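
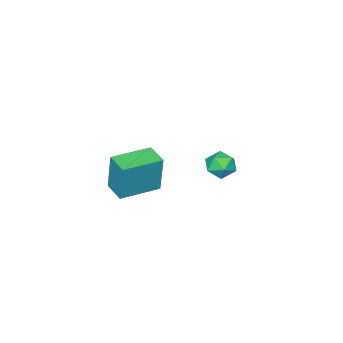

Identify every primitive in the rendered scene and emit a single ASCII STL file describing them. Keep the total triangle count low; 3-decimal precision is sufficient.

solid 
facet normal 0.295 0.892 -0.343
outer loop
vertex -3.448 1.469 -3.503
vertex -4.102 1.852 -3.07
vertex -3.327 1.744 -2.684
endloop
endfacet
facet normal 0.850 0.449 -0.276
outer loop
vertex -3.448 1.469 -3.503
vertex -3.327 1.744 -2.684
vertex -3.003 0.975 -2.938
endloop
endfacet
facet normal 0.723 -0.126 -0.679
outer loop
vertex -3.448 1.469 -3.503
vertex -3.003 0.975 -2.938
vertex -3.578 0.607 -3.482
endloop
endfacet
facet normal 0.090 -0.038 -0.995
outer loop
vertex -3.448 1.469 -3.503
vertex -3.578 0.607 -3.482
vertex -4.257 1.149 -3.564
endloop
endfacet
facet normal -0.175 0.592 -0.787
outer loop
vertex -3.448 1.469 -3.503
vertex -4.257 1.149 -3.564
vertex -4.102 1.852 -3.07
endloop
endfacet
facet normal 0.883 0.238 0.406
outer loop
vertex -3.003 0.975 -2.938
vertex -3.327 1.744 -2.684
vertex -3.383 1.051 -2.156
endloop
endfacet
facet normal -0.015 0.954 0.298
outer loop
vertex -3.327 1.744 -2.684
vertex -4.102 1.852 -3.07
vertex -4.062 1.593 -2.238
endloop
endfacet
facet normal -0.776 0.468 -0.423
outer loop
vertex -4.102 1.852 -3.07
vertex -4.257 1.149 -3.564
vertex -4.637 1.225 -2.782
endloop
endfacet
facet normal -0.348 -0.550 -0.759
outer loop
vertex -4.257 1.149 -3.564
vertex -3.578 0.607 -3.482
vertex -4.313 0.456 -3.036
endloop
endfacet
facet normal 0.678 -0.692 -0.248
outer loop
vertex -3.578 0.607 -3.482
vertex -3.003 0.975 -2.938
vertex -3.538 0.348 -2.65
endloop
endfacet
facet normal -0.090 0.038 0.995
outer loop
vertex -4.192 0.731 -2.217
vertex -3.383 1.051 -2.156
vertex -4.062 1.593 -2.238
endloop
endfacet
facet normal -0.723 0.126 0.679
outer loop
vertex -4.192 0.731 -2.217
vertex -4.062 1.593 -2.238
vertex -4.637 1.225 -2.782
endloop
endfacet
facet normal -0.850 -0.449 0.276
outer loop
vertex -4.192 0.731 -2.217
vertex -4.637 1.225 -2.782
vertex -4.313 0.456 -3.036
endloop
endfacet
facet normal -0.295 -0.892 0.343
outer loop
vertex -4.192 0.731 -2.217
vertex -4.313 0.456 -3.036
vertex -3.538 0.348 -2.65
endloop
endfacet
facet normal 0.175 -0.592 0.787
outer loop
vertex -4.192 0.731 -2.217
vertex -3.538 0.348 -2.65
vertex -3.383 1.051 -2.156
endloop
endfacet
facet normal 0.348 0.550 0.759
outer loop
vertex -4.062 1.593 -2.238
vertex -3.383 1.051 -2.156
vertex -3.327 1.744 -2.684
endloop
endfacet
facet normal -0.678 0.692 0.248
outer loop
vertex -4.637 1.225 -2.782
vertex -4.062 1.593 -2.238
vertex -4.102 1.852 -3.07
endloop
endfacet
facet normal -0.883 -0.238 -0.406
outer loop
vertex -4.313 0.456 -3.036
vertex -4.637 1.225 -2.782
vertex -4.257 1.149 -3.564
endloop
endfacet
facet normal 0.015 -0.954 -0.298
outer loop
vertex -3.538 0.348 -2.65
vertex -4.313 0.456 -3.036
vertex -3.578 0.607 -3.482
endloop
endfacet
facet normal 0.776 -0.468 0.423
outer loop
vertex -3.383 1.051 -2.156
vertex -3.538 0.348 -2.65
vertex -3.003 0.975 -2.938
endloop
endfacet
facet normal -0.952 0.306 -0.006
outer loop
vertex 0.841 0.943 0.567
vertex 1.206 2.074 0.4
vertex 0.763 0.659 -1.533
endloop
endfacet
facet normal -0.304 -0.943 0.139
outer loop
vertex 2.734 0.026 -1.52
vertex 0.841 0.943 0.567
vertex 0.763 0.659 -1.533
endloop
endfacet
facet normal -0.952 0.306 -0.006
outer loop
vertex 0.763 0.659 -1.533
vertex 1.206 2.074 0.4
vertex 1.128 1.791 -1.699
endloop
endfacet
facet normal -0.036 -0.134 -0.990
outer loop
vertex 1.128 1.791 -1.699
vertex 2.734 0.026 -1.52
vertex 0.763 0.659 -1.533
endloop
endfacet
facet normal 0.037 0.134 0.990
outer loop
vertex 0.841 0.943 0.567
vertex 3.177 1.441 0.413
vertex 1.206 2.074 0.4
endloop
endfacet
facet normal -0.304 -0.943 0.138
outer loop
vertex 2.812 0.309 0.579
vertex 0.841 0.943 0.567
vertex 2.734 0.026 -1.52
endloop
endfacet
facet normal 0.037 0.133 0.990
outer loop
vertex 2.812 0.309 0.579
vertex 3.177 1.441 0.413
vertex 0.841 0.943 0.567
endloop
endfacet
facet normal 0.304 0.943 -0.138
outer loop
vertex 1.206 2.074 0.4
vertex 3.177 1.441 0.413
vertex 1.128 1.791 -1.699
endloop
endfacet
facet normal -0.037 -0.134 -0.990
outer loop
vertex 3.099 1.157 -1.687
vertex 2.734 0.026 -1.52
vertex 1.128 1.791 -1.699
endloop
endfacet
facet normal 0.304 0.943 -0.139
outer loop
vertex 1.128 1.791 -1.699
vertex 3.177 1.441 0.413
vertex 3.099 1.157 -1.687
endloop
endfacet
facet normal 0.952 -0.306 0.006
outer loop
vertex 3.099 1.157 -1.687
vertex 2.812 0.309 0.579
vertex 2.734 0.026 -1.52
endloop
endfacet
facet normal 0.952 -0.306 0.006
outer loop
vertex 3.177 1.441 0.413
vertex 2.812 0.309 0.579
vertex 3.099 1.157 -1.687
endloop
endfacet

endsolid


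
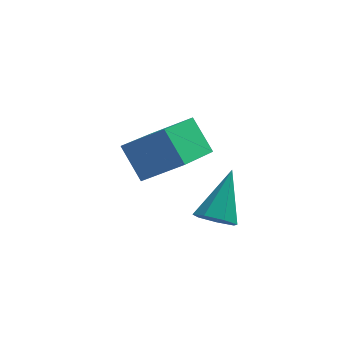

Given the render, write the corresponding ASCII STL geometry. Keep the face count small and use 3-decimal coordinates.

solid 
facet normal -0.321 -0.656 -0.683
outer loop
vertex 3.384 -2.518 -4.797
vertex 2.822 -2.641 -4.415
vertex 2.911 -2.169 -4.91
endloop
endfacet
facet normal 0.597 0.662 -0.453
outer loop
vertex 3.384 -2.518 -4.797
vertex 2.911 -2.169 -4.91
vertex 3.418 -1.419 -3.145
endloop
endfacet
facet normal -0.320 -0.656 -0.683
outer loop
vertex 2.911 -2.169 -4.91
vertex 2.822 -2.641 -4.415
vertex 2.371 -2.175 -4.651
endloop
endfacet
facet normal -0.174 0.923 -0.342
outer loop
vertex 2.911 -2.169 -4.91
vertex 2.371 -2.175 -4.651
vertex 3.418 -1.419 -3.145
endloop
endfacet
facet normal -0.321 -0.656 -0.683
outer loop
vertex 2.371 -2.175 -4.651
vertex 2.822 -2.641 -4.415
vertex 2.171 -2.532 -4.214
endloop
endfacet
facet normal -0.739 0.646 0.190
outer loop
vertex 2.371 -2.175 -4.651
vertex 2.171 -2.532 -4.214
vertex 3.418 -1.419 -3.145
endloop
endfacet
facet normal -0.321 -0.657 -0.682
outer loop
vertex 2.171 -2.532 -4.214
vertex 2.822 -2.641 -4.415
vertex 2.462 -2.971 -3.928
endloop
endfacet
facet normal -0.670 0.039 0.741
outer loop
vertex 2.171 -2.532 -4.214
vertex 2.462 -2.971 -3.928
vertex 3.418 -1.419 -3.145
endloop
endfacet
facet normal -0.320 -0.657 -0.682
outer loop
vertex 2.462 -2.971 -3.928
vertex 2.822 -2.641 -4.415
vertex 3.024 -3.161 -4.009
endloop
endfacet
facet normal -0.020 -0.441 0.897
outer loop
vertex 2.462 -2.971 -3.928
vertex 3.024 -3.161 -4.009
vertex 3.418 -1.419 -3.145
endloop
endfacet
facet normal -0.320 -0.657 -0.682
outer loop
vertex 3.024 -3.161 -4.009
vertex 2.822 -2.641 -4.415
vertex 3.434 -2.959 -4.396
endloop
endfacet
facet normal 0.723 -0.431 0.540
outer loop
vertex 3.024 -3.161 -4.009
vertex 3.434 -2.959 -4.396
vertex 3.418 -1.419 -3.145
endloop
endfacet
facet normal -0.320 -0.657 -0.683
outer loop
vertex 3.434 -2.959 -4.396
vertex 2.822 -2.641 -4.415
vertex 3.384 -2.518 -4.797
endloop
endfacet
facet normal 0.996 0.059 -0.060
outer loop
vertex 3.434 -2.959 -4.396
vertex 3.384 -2.518 -4.797
vertex 3.418 -1.419 -3.145
endloop
endfacet
facet normal -0.794 0.198 -0.574
outer loop
vertex 0.21 0.089 -3.037
vertex 1.202 1.833 -3.809
vertex 0.771 -0.693 -4.082
endloop
endfacet
facet normal -0.462 -0.811 0.359
outer loop
vertex 2.058 -1.013 -3.151
vertex 0.21 0.089 -3.037
vertex 0.771 -0.693 -4.082
endloop
endfacet
facet normal -0.794 0.198 -0.574
outer loop
vertex 0.771 -0.693 -4.082
vertex 1.202 1.833 -3.809
vertex 1.763 1.052 -4.854
endloop
endfacet
facet normal 0.395 -0.550 -0.736
outer loop
vertex 1.763 1.052 -4.854
vertex 2.058 -1.013 -3.151
vertex 0.771 -0.693 -4.082
endloop
endfacet
facet normal -0.395 0.550 0.735
outer loop
vertex 0.21 0.089 -3.037
vertex 2.489 1.513 -2.878
vertex 1.202 1.833 -3.809
endloop
endfacet
facet normal -0.462 -0.811 0.359
outer loop
vertex 1.497 -0.232 -2.106
vertex 0.21 0.089 -3.037
vertex 2.058 -1.013 -3.151
endloop
endfacet
facet normal -0.395 0.550 0.736
outer loop
vertex 1.497 -0.232 -2.106
vertex 2.489 1.513 -2.878
vertex 0.21 0.089 -3.037
endloop
endfacet
facet normal 0.461 0.811 -0.359
outer loop
vertex 1.202 1.833 -3.809
vertex 2.489 1.513 -2.878
vertex 1.763 1.052 -4.854
endloop
endfacet
facet normal 0.395 -0.550 -0.736
outer loop
vertex 3.05 0.731 -3.923
vertex 2.058 -1.013 -3.151
vertex 1.763 1.052 -4.854
endloop
endfacet
facet normal 0.462 0.811 -0.359
outer loop
vertex 1.763 1.052 -4.854
vertex 2.489 1.513 -2.878
vertex 3.05 0.731 -3.923
endloop
endfacet
facet normal 0.794 -0.198 0.574
outer loop
vertex 3.05 0.731 -3.923
vertex 1.497 -0.232 -2.106
vertex 2.058 -1.013 -3.151
endloop
endfacet
facet normal 0.794 -0.198 0.574
outer loop
vertex 2.489 1.513 -2.878
vertex 1.497 -0.232 -2.106
vertex 3.05 0.731 -3.923
endloop
endfacet

endsolid


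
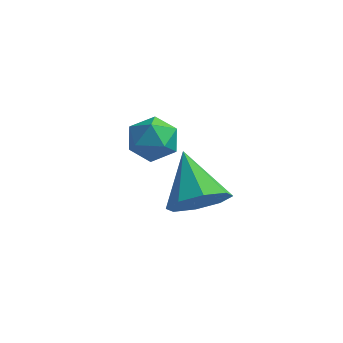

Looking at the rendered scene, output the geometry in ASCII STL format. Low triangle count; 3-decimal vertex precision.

solid 
facet normal 0.523 -0.629 -0.575
outer loop
vertex 4.964 -2.62 -1.202
vertex 4.208 -2.696 -1.806
vertex 4.98 -2.112 -1.743
endloop
endfacet
facet normal 0.535 0.608 0.586
outer loop
vertex 4.964 -2.62 -1.202
vertex 4.98 -2.112 -1.743
vertex 3.252 -1.544 -0.754
endloop
endfacet
facet normal 0.523 -0.630 -0.574
outer loop
vertex 4.98 -2.112 -1.743
vertex 4.208 -2.696 -1.806
vertex 4.545 -1.946 -2.321
endloop
endfacet
facet normal 0.326 0.945 0.026
outer loop
vertex 4.98 -2.112 -1.743
vertex 4.545 -1.946 -2.321
vertex 3.252 -1.544 -0.754
endloop
endfacet
facet normal 0.523 -0.630 -0.575
outer loop
vertex 4.545 -1.946 -2.321
vertex 4.208 -2.696 -1.806
vertex 3.912 -2.22 -2.597
endloop
endfacet
facet normal -0.210 0.891 -0.402
outer loop
vertex 4.545 -1.946 -2.321
vertex 3.912 -2.22 -2.597
vertex 3.252 -1.544 -0.754
endloop
endfacet
facet normal 0.523 -0.630 -0.575
outer loop
vertex 3.912 -2.22 -2.597
vertex 4.208 -2.696 -1.806
vertex 3.453 -2.772 -2.41
endloop
endfacet
facet normal -0.757 0.478 -0.446
outer loop
vertex 3.912 -2.22 -2.597
vertex 3.453 -2.772 -2.41
vertex 3.252 -1.544 -0.754
endloop
endfacet
facet normal 0.523 -0.629 -0.575
outer loop
vertex 3.453 -2.772 -2.41
vertex 4.208 -2.696 -1.806
vertex 3.436 -3.28 -1.869
endloop
endfacet
facet normal -0.995 -0.053 -0.081
outer loop
vertex 3.453 -2.772 -2.41
vertex 3.436 -3.28 -1.869
vertex 3.252 -1.544 -0.754
endloop
endfacet
facet normal 0.523 -0.629 -0.575
outer loop
vertex 3.436 -3.28 -1.869
vertex 4.208 -2.696 -1.806
vertex 3.872 -3.446 -1.291
endloop
endfacet
facet normal -0.785 -0.391 0.480
outer loop
vertex 3.436 -3.28 -1.869
vertex 3.872 -3.446 -1.291
vertex 3.252 -1.544 -0.754
endloop
endfacet
facet normal 0.523 -0.629 -0.575
outer loop
vertex 3.872 -3.446 -1.291
vertex 4.208 -2.696 -1.806
vertex 4.504 -3.173 -1.015
endloop
endfacet
facet normal -0.250 -0.338 0.907
outer loop
vertex 3.872 -3.446 -1.291
vertex 4.504 -3.173 -1.015
vertex 3.252 -1.544 -0.754
endloop
endfacet
facet normal 0.523 -0.629 -0.575
outer loop
vertex 4.504 -3.173 -1.015
vertex 4.208 -2.696 -1.806
vertex 4.964 -2.62 -1.202
endloop
endfacet
facet normal 0.296 0.075 0.952
outer loop
vertex 4.504 -3.173 -1.015
vertex 4.964 -2.62 -1.202
vertex 3.252 -1.544 -0.754
endloop
endfacet
facet normal -0.480 -0.505 0.717
outer loop
vertex 0.683 0.556 -1.981
vertex 1.167 -0.161 -2.162
vertex 1.449 0.423 -1.562
endloop
endfacet
facet normal -0.446 0.189 0.875
outer loop
vertex 0.683 0.556 -1.981
vertex 1.449 0.423 -1.562
vertex 1.235 1.231 -1.846
endloop
endfacet
facet normal -0.759 0.552 0.345
outer loop
vertex 0.683 0.556 -1.981
vertex 1.235 1.231 -1.846
vertex 0.822 1.148 -2.622
endloop
endfacet
facet normal -0.987 0.081 -0.139
outer loop
vertex 0.683 0.556 -1.981
vertex 0.822 1.148 -2.622
vertex 0.779 0.288 -2.817
endloop
endfacet
facet normal -0.815 -0.573 0.090
outer loop
vertex 0.683 0.556 -1.981
vertex 0.779 0.288 -2.817
vertex 1.167 -0.161 -2.162
endloop
endfacet
facet normal 0.242 0.378 0.894
outer loop
vertex 1.235 1.231 -1.846
vertex 1.449 0.423 -1.562
vertex 2.061 0.932 -1.943
endloop
endfacet
facet normal 0.186 -0.746 0.639
outer loop
vertex 1.449 0.423 -1.562
vertex 1.167 -0.161 -2.162
vertex 2.018 0.072 -2.138
endloop
endfacet
facet normal -0.354 -0.856 -0.377
outer loop
vertex 1.167 -0.161 -2.162
vertex 0.779 0.288 -2.817
vertex 1.605 -0.011 -2.914
endloop
endfacet
facet normal -0.633 0.201 -0.748
outer loop
vertex 0.779 0.288 -2.817
vertex 0.822 1.148 -2.622
vertex 1.391 0.797 -3.198
endloop
endfacet
facet normal -0.265 0.964 0.038
outer loop
vertex 0.822 1.148 -2.622
vertex 1.235 1.231 -1.846
vertex 1.673 1.381 -2.598
endloop
endfacet
facet normal 0.987 -0.081 0.139
outer loop
vertex 2.157 0.664 -2.779
vertex 2.061 0.932 -1.943
vertex 2.018 0.072 -2.138
endloop
endfacet
facet normal 0.759 -0.552 -0.345
outer loop
vertex 2.157 0.664 -2.779
vertex 2.018 0.072 -2.138
vertex 1.605 -0.011 -2.914
endloop
endfacet
facet normal 0.446 -0.189 -0.875
outer loop
vertex 2.157 0.664 -2.779
vertex 1.605 -0.011 -2.914
vertex 1.391 0.797 -3.198
endloop
endfacet
facet normal 0.480 0.505 -0.717
outer loop
vertex 2.157 0.664 -2.779
vertex 1.391 0.797 -3.198
vertex 1.673 1.381 -2.598
endloop
endfacet
facet normal 0.815 0.573 -0.090
outer loop
vertex 2.157 0.664 -2.779
vertex 1.673 1.381 -2.598
vertex 2.061 0.932 -1.943
endloop
endfacet
facet normal 0.633 -0.201 0.748
outer loop
vertex 2.018 0.072 -2.138
vertex 2.061 0.932 -1.943
vertex 1.449 0.423 -1.562
endloop
endfacet
facet normal 0.265 -0.964 -0.038
outer loop
vertex 1.605 -0.011 -2.914
vertex 2.018 0.072 -2.138
vertex 1.167 -0.161 -2.162
endloop
endfacet
facet normal -0.242 -0.378 -0.894
outer loop
vertex 1.391 0.797 -3.198
vertex 1.605 -0.011 -2.914
vertex 0.779 0.288 -2.817
endloop
endfacet
facet normal -0.186 0.746 -0.639
outer loop
vertex 1.673 1.381 -2.598
vertex 1.391 0.797 -3.198
vertex 0.822 1.148 -2.622
endloop
endfacet
facet normal 0.354 0.856 0.377
outer loop
vertex 2.061 0.932 -1.943
vertex 1.673 1.381 -2.598
vertex 1.235 1.231 -1.846
endloop
endfacet

endsolid


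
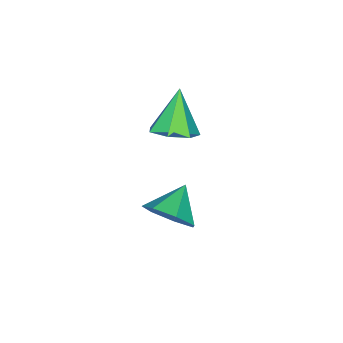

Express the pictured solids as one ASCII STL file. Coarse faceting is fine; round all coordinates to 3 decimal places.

solid 
facet normal 0.520 0.226 -0.824
outer loop
vertex -0.102 -2.881 -2.508
vertex -0.758 -3.103 -2.983
vertex -0.575 -2.349 -2.661
endloop
endfacet
facet normal 0.288 0.492 0.821
outer loop
vertex -0.102 -2.881 -2.508
vertex -0.575 -2.349 -2.661
vertex -1.622 -3.477 -1.617
endloop
endfacet
facet normal 0.521 0.225 -0.823
outer loop
vertex -0.575 -2.349 -2.661
vertex -0.758 -3.103 -2.983
vertex -1.186 -2.384 -3.057
endloop
endfacet
facet normal -0.364 0.792 0.491
outer loop
vertex -0.575 -2.349 -2.661
vertex -1.186 -2.384 -3.057
vertex -1.622 -3.477 -1.617
endloop
endfacet
facet normal 0.522 0.226 -0.823
outer loop
vertex -1.186 -2.384 -3.057
vertex -0.758 -3.103 -2.983
vertex -1.474 -2.961 -3.398
endloop
endfacet
facet normal -0.905 0.423 0.048
outer loop
vertex -1.186 -2.384 -3.057
vertex -1.474 -2.961 -3.398
vertex -1.622 -3.477 -1.617
endloop
endfacet
facet normal 0.522 0.225 -0.823
outer loop
vertex -1.474 -2.961 -3.398
vertex -0.758 -3.103 -2.983
vertex -1.223 -3.644 -3.426
endloop
endfacet
facet normal -0.927 -0.333 -0.174
outer loop
vertex -1.474 -2.961 -3.398
vertex -1.223 -3.644 -3.426
vertex -1.622 -3.477 -1.617
endloop
endfacet
facet normal 0.521 0.226 -0.823
outer loop
vertex -1.223 -3.644 -3.426
vertex -0.758 -3.103 -2.983
vertex -0.621 -3.92 -3.121
endloop
endfacet
facet normal -0.414 -0.910 -0.007
outer loop
vertex -1.223 -3.644 -3.426
vertex -0.621 -3.92 -3.121
vertex -1.622 -3.477 -1.617
endloop
endfacet
facet normal 0.521 0.226 -0.823
outer loop
vertex -0.621 -3.92 -3.121
vertex -0.758 -3.103 -2.983
vertex -0.122 -3.58 -2.712
endloop
endfacet
facet normal 0.248 -0.872 0.422
outer loop
vertex -0.621 -3.92 -3.121
vertex -0.122 -3.58 -2.712
vertex -1.622 -3.477 -1.617
endloop
endfacet
facet normal 0.520 0.226 -0.824
outer loop
vertex -0.122 -3.58 -2.712
vertex -0.758 -3.103 -2.983
vertex -0.102 -2.881 -2.508
endloop
endfacet
facet normal 0.560 -0.247 0.791
outer loop
vertex -0.122 -3.58 -2.712
vertex -0.102 -2.881 -2.508
vertex -1.622 -3.477 -1.617
endloop
endfacet
facet normal 0.851 0.098 -0.516
outer loop
vertex 3.356 -0.127 -1.722
vertex 3.021 -0.621 -2.369
vertex 2.981 0.252 -2.269
endloop
endfacet
facet normal -0.315 0.666 0.677
outer loop
vertex 3.356 -0.127 -1.722
vertex 2.981 0.252 -2.269
vertex 1.999 -0.739 -1.751
endloop
endfacet
facet normal 0.851 0.098 -0.516
outer loop
vertex 2.981 0.252 -2.269
vertex 3.021 -0.621 -2.369
vertex 2.636 -0.026 -2.891
endloop
endfacet
facet normal -0.692 0.719 0.063
outer loop
vertex 2.981 0.252 -2.269
vertex 2.636 -0.026 -2.891
vertex 1.999 -0.739 -1.751
endloop
endfacet
facet normal 0.851 0.098 -0.516
outer loop
vertex 2.636 -0.026 -2.891
vertex 3.021 -0.621 -2.369
vertex 2.581 -0.752 -3.12
endloop
endfacet
facet normal -0.903 0.190 -0.386
outer loop
vertex 2.636 -0.026 -2.891
vertex 2.581 -0.752 -3.12
vertex 1.999 -0.739 -1.751
endloop
endfacet
facet normal 0.851 0.098 -0.516
outer loop
vertex 2.581 -0.752 -3.12
vertex 3.021 -0.621 -2.369
vertex 2.857 -1.38 -2.784
endloop
endfacet
facet normal -0.787 -0.522 -0.329
outer loop
vertex 2.581 -0.752 -3.12
vertex 2.857 -1.38 -2.784
vertex 1.999 -0.739 -1.751
endloop
endfacet
facet normal 0.852 0.098 -0.515
outer loop
vertex 2.857 -1.38 -2.784
vertex 3.021 -0.621 -2.369
vertex 3.256 -1.436 -2.135
endloop
endfacet
facet normal -0.431 -0.882 0.189
outer loop
vertex 2.857 -1.38 -2.784
vertex 3.256 -1.436 -2.135
vertex 1.999 -0.739 -1.751
endloop
endfacet
facet normal 0.851 0.097 -0.515
outer loop
vertex 3.256 -1.436 -2.135
vertex 3.021 -0.621 -2.369
vertex 3.478 -0.879 -1.663
endloop
endfacet
facet normal -0.105 -0.618 0.779
outer loop
vertex 3.256 -1.436 -2.135
vertex 3.478 -0.879 -1.663
vertex 1.999 -0.739 -1.751
endloop
endfacet
facet normal 0.851 0.098 -0.515
outer loop
vertex 3.478 -0.879 -1.663
vertex 3.021 -0.621 -2.369
vertex 3.356 -0.127 -1.722
endloop
endfacet
facet normal -0.053 0.070 0.996
outer loop
vertex 3.478 -0.879 -1.663
vertex 3.356 -0.127 -1.722
vertex 1.999 -0.739 -1.751
endloop
endfacet

endsolid


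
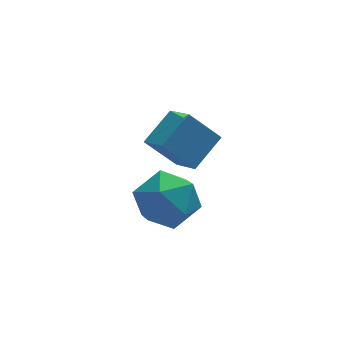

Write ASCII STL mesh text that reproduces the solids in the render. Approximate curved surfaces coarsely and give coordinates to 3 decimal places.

solid 
facet normal 0.121 0.914 0.387
outer loop
vertex 0.001 -1.384 -0.619
vertex 0.272 -1.886 0.483
vertex 1.177 -1.659 -0.336
endloop
endfacet
facet normal 0.286 0.907 -0.308
outer loop
vertex 0.001 -1.384 -0.619
vertex 1.177 -1.659 -0.336
vertex 0.738 -1.905 -1.47
endloop
endfacet
facet normal -0.287 0.686 -0.669
outer loop
vertex 0.001 -1.384 -0.619
vertex 0.738 -1.905 -1.47
vertex -0.438 -2.283 -1.352
endloop
endfacet
facet normal -0.808 0.555 -0.197
outer loop
vertex 0.001 -1.384 -0.619
vertex -0.438 -2.283 -1.352
vertex -0.725 -2.272 -0.146
endloop
endfacet
facet normal -0.556 0.696 0.454
outer loop
vertex 0.001 -1.384 -0.619
vertex -0.725 -2.272 -0.146
vertex 0.272 -1.886 0.483
endloop
endfacet
facet normal 0.807 0.429 -0.406
outer loop
vertex 0.738 -1.905 -1.47
vertex 1.177 -1.659 -0.336
vertex 1.465 -2.728 -0.894
endloop
endfacet
facet normal 0.539 0.440 0.718
outer loop
vertex 1.177 -1.659 -0.336
vertex 0.272 -1.886 0.483
vertex 1.178 -2.717 0.312
endloop
endfacet
facet normal -0.556 0.088 0.827
outer loop
vertex 0.272 -1.886 0.483
vertex -0.725 -2.272 -0.146
vertex 0.002 -3.095 0.43
endloop
endfacet
facet normal -0.963 -0.141 -0.228
outer loop
vertex -0.725 -2.272 -0.146
vertex -0.438 -2.283 -1.352
vertex -0.437 -3.341 -0.704
endloop
endfacet
facet normal -0.122 0.071 -0.990
outer loop
vertex -0.438 -2.283 -1.352
vertex 0.738 -1.905 -1.47
vertex 0.468 -3.114 -1.523
endloop
endfacet
facet normal 0.808 -0.555 0.197
outer loop
vertex 0.739 -3.616 -0.421
vertex 1.465 -2.728 -0.894
vertex 1.178 -2.717 0.312
endloop
endfacet
facet normal 0.287 -0.686 0.669
outer loop
vertex 0.739 -3.616 -0.421
vertex 1.178 -2.717 0.312
vertex 0.002 -3.095 0.43
endloop
endfacet
facet normal -0.286 -0.907 0.308
outer loop
vertex 0.739 -3.616 -0.421
vertex 0.002 -3.095 0.43
vertex -0.437 -3.341 -0.704
endloop
endfacet
facet normal -0.121 -0.914 -0.387
outer loop
vertex 0.739 -3.616 -0.421
vertex -0.437 -3.341 -0.704
vertex 0.468 -3.114 -1.523
endloop
endfacet
facet normal 0.556 -0.696 -0.454
outer loop
vertex 0.739 -3.616 -0.421
vertex 0.468 -3.114 -1.523
vertex 1.465 -2.728 -0.894
endloop
endfacet
facet normal 0.963 0.141 0.228
outer loop
vertex 1.178 -2.717 0.312
vertex 1.465 -2.728 -0.894
vertex 1.177 -1.659 -0.336
endloop
endfacet
facet normal 0.122 -0.071 0.990
outer loop
vertex 0.002 -3.095 0.43
vertex 1.178 -2.717 0.312
vertex 0.272 -1.886 0.483
endloop
endfacet
facet normal -0.807 -0.429 0.406
outer loop
vertex -0.437 -3.341 -0.704
vertex 0.002 -3.095 0.43
vertex -0.725 -2.272 -0.146
endloop
endfacet
facet normal -0.539 -0.440 -0.718
outer loop
vertex 0.468 -3.114 -1.523
vertex -0.437 -3.341 -0.704
vertex -0.438 -2.283 -1.352
endloop
endfacet
facet normal 0.556 -0.088 -0.827
outer loop
vertex 1.465 -2.728 -0.894
vertex 0.468 -3.114 -1.523
vertex 0.738 -1.905 -1.47
endloop
endfacet
facet normal -0.665 0.151 0.732
outer loop
vertex -0.0 -3.56 3.082
vertex 1.017 -2.783 3.845
vertex -0.38 -2.509 2.52
endloop
endfacet
facet normal -0.683 -0.521 -0.512
outer loop
vertex 0.623 -2.737 1.415
vertex -0.0 -3.56 3.082
vertex -0.38 -2.509 2.52
endloop
endfacet
facet normal -0.665 0.150 0.732
outer loop
vertex -0.38 -2.509 2.52
vertex 1.017 -2.783 3.845
vertex 0.637 -1.733 3.284
endloop
endfacet
facet normal -0.304 0.840 -0.449
outer loop
vertex 0.637 -1.733 3.284
vertex 0.623 -2.737 1.415
vertex -0.38 -2.509 2.52
endloop
endfacet
facet normal 0.304 -0.840 0.450
outer loop
vertex -0.0 -3.56 3.082
vertex 2.02 -3.011 2.74
vertex 1.017 -2.783 3.845
endloop
endfacet
facet normal -0.683 -0.521 -0.512
outer loop
vertex 1.003 -3.787 1.976
vertex -0.0 -3.56 3.082
vertex 0.623 -2.737 1.415
endloop
endfacet
facet normal 0.304 -0.840 0.448
outer loop
vertex 1.003 -3.787 1.976
vertex 2.02 -3.011 2.74
vertex -0.0 -3.56 3.082
endloop
endfacet
facet normal 0.683 0.521 0.512
outer loop
vertex 1.017 -2.783 3.845
vertex 2.02 -3.011 2.74
vertex 0.637 -1.733 3.284
endloop
endfacet
facet normal -0.305 0.840 -0.449
outer loop
vertex 1.64 -1.96 2.178
vertex 0.623 -2.737 1.415
vertex 0.637 -1.733 3.284
endloop
endfacet
facet normal 0.683 0.521 0.512
outer loop
vertex 0.637 -1.733 3.284
vertex 2.02 -3.011 2.74
vertex 1.64 -1.96 2.178
endloop
endfacet
facet normal 0.664 -0.151 -0.732
outer loop
vertex 1.64 -1.96 2.178
vertex 1.003 -3.787 1.976
vertex 0.623 -2.737 1.415
endloop
endfacet
facet normal 0.665 -0.151 -0.732
outer loop
vertex 2.02 -3.011 2.74
vertex 1.003 -3.787 1.976
vertex 1.64 -1.96 2.178
endloop
endfacet

endsolid


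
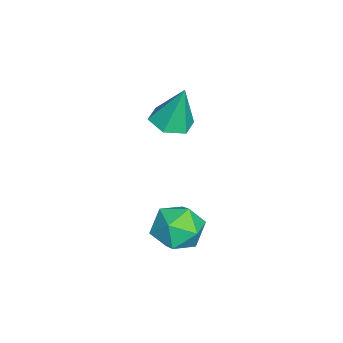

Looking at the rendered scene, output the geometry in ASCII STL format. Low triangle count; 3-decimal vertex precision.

solid 
facet normal -0.042 -0.273 -0.961
outer loop
vertex -2.431 1.67 2.882
vertex -3.352 1.857 2.869
vertex -2.732 2.53 2.651
endloop
endfacet
facet normal 0.892 0.378 0.246
outer loop
vertex -2.431 1.67 2.882
vertex -2.732 2.53 2.651
vertex -3.268 2.403 4.791
endloop
endfacet
facet normal -0.042 -0.273 -0.961
outer loop
vertex -2.732 2.53 2.651
vertex -3.352 1.857 2.869
vertex -3.653 2.717 2.638
endloop
endfacet
facet normal 0.196 0.975 0.107
outer loop
vertex -2.732 2.53 2.651
vertex -3.653 2.717 2.638
vertex -3.268 2.403 4.791
endloop
endfacet
facet normal -0.042 -0.273 -0.961
outer loop
vertex -3.653 2.717 2.638
vertex -3.352 1.857 2.869
vertex -4.273 2.045 2.856
endloop
endfacet
facet normal -0.679 0.699 0.223
outer loop
vertex -3.653 2.717 2.638
vertex -4.273 2.045 2.856
vertex -3.268 2.403 4.791
endloop
endfacet
facet normal -0.042 -0.272 -0.961
outer loop
vertex -4.273 2.045 2.856
vertex -3.352 1.857 2.869
vertex -3.972 1.185 3.086
endloop
endfacet
facet normal -0.861 -0.173 0.479
outer loop
vertex -4.273 2.045 2.856
vertex -3.972 1.185 3.086
vertex -3.268 2.403 4.791
endloop
endfacet
facet normal -0.041 -0.273 -0.961
outer loop
vertex -3.972 1.185 3.086
vertex -3.352 1.857 2.869
vertex -3.051 0.997 3.1
endloop
endfacet
facet normal -0.166 -0.769 0.618
outer loop
vertex -3.972 1.185 3.086
vertex -3.051 0.997 3.1
vertex -3.268 2.403 4.791
endloop
endfacet
facet normal -0.042 -0.273 -0.961
outer loop
vertex -3.051 0.997 3.1
vertex -3.352 1.857 2.869
vertex -2.431 1.67 2.882
endloop
endfacet
facet normal 0.711 -0.493 0.501
outer loop
vertex -3.051 0.997 3.1
vertex -2.431 1.67 2.882
vertex -3.268 2.403 4.791
endloop
endfacet
facet normal 0.204 0.967 -0.152
outer loop
vertex 0.458 3.274 -1.343
vertex -0.294 3.565 -0.5
vertex 0.827 3.37 -0.24
endloop
endfacet
facet normal 0.770 0.560 -0.306
outer loop
vertex 0.458 3.274 -1.343
vertex 0.827 3.37 -0.24
vertex 1.203 2.488 -0.906
endloop
endfacet
facet normal 0.577 0.095 -0.811
outer loop
vertex 0.458 3.274 -1.343
vertex 1.203 2.488 -0.906
vertex 0.315 2.139 -1.578
endloop
endfacet
facet normal -0.109 0.215 -0.971
outer loop
vertex 0.458 3.274 -1.343
vertex 0.315 2.139 -1.578
vertex -0.611 2.805 -1.327
endloop
endfacet
facet normal -0.339 0.754 -0.563
outer loop
vertex 0.458 3.274 -1.343
vertex -0.611 2.805 -1.327
vertex -0.294 3.565 -0.5
endloop
endfacet
facet normal 0.941 0.190 0.280
outer loop
vertex 1.203 2.488 -0.906
vertex 0.827 3.37 -0.24
vertex 0.911 2.295 0.207
endloop
endfacet
facet normal 0.025 0.849 0.528
outer loop
vertex 0.827 3.37 -0.24
vertex -0.294 3.565 -0.5
vertex -0.015 2.961 0.458
endloop
endfacet
facet normal -0.853 0.504 -0.136
outer loop
vertex -0.294 3.565 -0.5
vertex -0.611 2.805 -1.327
vertex -0.903 2.612 -0.214
endloop
endfacet
facet normal -0.481 -0.368 -0.796
outer loop
vertex -0.611 2.805 -1.327
vertex 0.315 2.139 -1.578
vertex -0.527 1.73 -0.88
endloop
endfacet
facet normal 0.628 -0.563 -0.538
outer loop
vertex 0.315 2.139 -1.578
vertex 1.203 2.488 -0.906
vertex 0.594 1.535 -0.62
endloop
endfacet
facet normal 0.109 -0.215 0.971
outer loop
vertex -0.158 1.826 0.223
vertex 0.911 2.295 0.207
vertex -0.015 2.961 0.458
endloop
endfacet
facet normal -0.577 -0.095 0.811
outer loop
vertex -0.158 1.826 0.223
vertex -0.015 2.961 0.458
vertex -0.903 2.612 -0.214
endloop
endfacet
facet normal -0.770 -0.560 0.306
outer loop
vertex -0.158 1.826 0.223
vertex -0.903 2.612 -0.214
vertex -0.527 1.73 -0.88
endloop
endfacet
facet normal -0.204 -0.967 0.152
outer loop
vertex -0.158 1.826 0.223
vertex -0.527 1.73 -0.88
vertex 0.594 1.535 -0.62
endloop
endfacet
facet normal 0.339 -0.754 0.563
outer loop
vertex -0.158 1.826 0.223
vertex 0.594 1.535 -0.62
vertex 0.911 2.295 0.207
endloop
endfacet
facet normal 0.481 0.368 0.796
outer loop
vertex -0.015 2.961 0.458
vertex 0.911 2.295 0.207
vertex 0.827 3.37 -0.24
endloop
endfacet
facet normal -0.628 0.563 0.538
outer loop
vertex -0.903 2.612 -0.214
vertex -0.015 2.961 0.458
vertex -0.294 3.565 -0.5
endloop
endfacet
facet normal -0.941 -0.190 -0.280
outer loop
vertex -0.527 1.73 -0.88
vertex -0.903 2.612 -0.214
vertex -0.611 2.805 -1.327
endloop
endfacet
facet normal -0.025 -0.849 -0.528
outer loop
vertex 0.594 1.535 -0.62
vertex -0.527 1.73 -0.88
vertex 0.315 2.139 -1.578
endloop
endfacet
facet normal 0.853 -0.504 0.136
outer loop
vertex 0.911 2.295 0.207
vertex 0.594 1.535 -0.62
vertex 1.203 2.488 -0.906
endloop
endfacet

endsolid


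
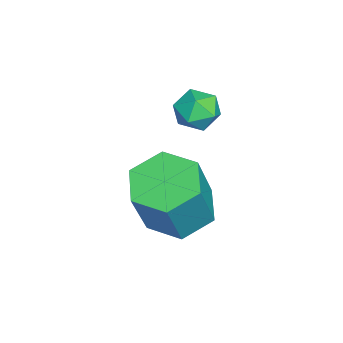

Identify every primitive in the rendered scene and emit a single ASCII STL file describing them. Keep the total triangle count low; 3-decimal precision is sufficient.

solid 
facet normal -0.905 -0.353 0.237
outer loop
vertex 0.359 0.431 1.68
vertex 0.591 -0.246 1.559
vertex 0.651 0.045 2.221
endloop
endfacet
facet normal -0.766 0.251 0.592
outer loop
vertex 0.359 0.431 1.68
vertex 0.651 0.045 2.221
vertex 0.82 0.746 2.143
endloop
endfacet
facet normal -0.636 0.764 0.113
outer loop
vertex 0.359 0.431 1.68
vertex 0.82 0.746 2.143
vertex 0.865 0.889 1.433
endloop
endfacet
facet normal -0.695 0.477 -0.538
outer loop
vertex 0.359 0.431 1.68
vertex 0.865 0.889 1.433
vertex 0.723 0.275 1.072
endloop
endfacet
facet normal -0.861 -0.213 -0.461
outer loop
vertex 0.359 0.431 1.68
vertex 0.723 0.275 1.072
vertex 0.591 -0.246 1.559
endloop
endfacet
facet normal -0.171 0.150 0.974
outer loop
vertex 0.82 0.746 2.143
vertex 0.651 0.045 2.221
vertex 1.337 0.265 2.308
endloop
endfacet
facet normal -0.397 -0.826 0.399
outer loop
vertex 0.651 0.045 2.221
vertex 0.591 -0.246 1.559
vertex 1.195 -0.349 1.947
endloop
endfacet
facet normal -0.325 -0.600 -0.731
outer loop
vertex 0.591 -0.246 1.559
vertex 0.723 0.275 1.072
vertex 1.24 -0.206 1.237
endloop
endfacet
facet normal -0.057 0.516 -0.855
outer loop
vertex 0.723 0.275 1.072
vertex 0.865 0.889 1.433
vertex 1.409 0.495 1.159
endloop
endfacet
facet normal 0.039 0.979 0.200
outer loop
vertex 0.865 0.889 1.433
vertex 0.82 0.746 2.143
vertex 1.469 0.786 1.821
endloop
endfacet
facet normal 0.695 -0.477 0.538
outer loop
vertex 1.701 0.109 1.7
vertex 1.337 0.265 2.308
vertex 1.195 -0.349 1.947
endloop
endfacet
facet normal 0.636 -0.764 -0.113
outer loop
vertex 1.701 0.109 1.7
vertex 1.195 -0.349 1.947
vertex 1.24 -0.206 1.237
endloop
endfacet
facet normal 0.766 -0.251 -0.592
outer loop
vertex 1.701 0.109 1.7
vertex 1.24 -0.206 1.237
vertex 1.409 0.495 1.159
endloop
endfacet
facet normal 0.905 0.353 -0.237
outer loop
vertex 1.701 0.109 1.7
vertex 1.409 0.495 1.159
vertex 1.469 0.786 1.821
endloop
endfacet
facet normal 0.861 0.213 0.461
outer loop
vertex 1.701 0.109 1.7
vertex 1.469 0.786 1.821
vertex 1.337 0.265 2.308
endloop
endfacet
facet normal 0.057 -0.516 0.855
outer loop
vertex 1.195 -0.349 1.947
vertex 1.337 0.265 2.308
vertex 0.651 0.045 2.221
endloop
endfacet
facet normal -0.039 -0.979 -0.200
outer loop
vertex 1.24 -0.206 1.237
vertex 1.195 -0.349 1.947
vertex 0.591 -0.246 1.559
endloop
endfacet
facet normal 0.171 -0.150 -0.974
outer loop
vertex 1.409 0.495 1.159
vertex 1.24 -0.206 1.237
vertex 0.723 0.275 1.072
endloop
endfacet
facet normal 0.397 0.826 -0.399
outer loop
vertex 1.469 0.786 1.821
vertex 1.409 0.495 1.159
vertex 0.865 0.889 1.433
endloop
endfacet
facet normal 0.325 0.600 0.731
outer loop
vertex 1.337 0.265 2.308
vertex 1.469 0.786 1.821
vertex 0.82 0.746 2.143
endloop
endfacet
facet normal -0.407 0.138 -0.903
outer loop
vertex 3.516 -0.743 -1.183
vertex 2.959 0.04 -0.812
vertex 3.894 0.215 -1.207
endloop
endfacet
facet normal 0.836 -0.341 -0.430
outer loop
vertex 3.516 -0.743 -1.183
vertex 3.894 0.215 -1.207
vertex 4.339 -1.023 0.64
endloop
endfacet
facet normal 0.837 -0.340 -0.429
outer loop
vertex 4.339 -1.023 0.64
vertex 3.894 0.215 -1.207
vertex 4.716 -0.065 0.617
endloop
endfacet
facet normal 0.407 -0.139 0.903
outer loop
vertex 4.339 -1.023 0.64
vertex 4.716 -0.065 0.617
vertex 3.781 -0.24 1.012
endloop
endfacet
facet normal -0.407 0.139 -0.903
outer loop
vertex 3.894 0.215 -1.207
vertex 2.959 0.04 -0.812
vertex 3.337 0.998 -0.835
endloop
endfacet
facet normal 0.736 0.635 -0.234
outer loop
vertex 3.894 0.215 -1.207
vertex 3.337 0.998 -0.835
vertex 4.716 -0.065 0.617
endloop
endfacet
facet normal 0.736 0.635 -0.234
outer loop
vertex 4.716 -0.065 0.617
vertex 3.337 0.998 -0.835
vertex 4.159 0.718 0.988
endloop
endfacet
facet normal 0.407 -0.138 0.903
outer loop
vertex 4.716 -0.065 0.617
vertex 4.159 0.718 0.988
vertex 3.781 -0.24 1.012
endloop
endfacet
facet normal -0.407 0.139 -0.903
outer loop
vertex 3.337 0.998 -0.835
vertex 2.959 0.04 -0.812
vertex 2.401 0.823 -0.44
endloop
endfacet
facet normal -0.100 0.976 0.195
outer loop
vertex 3.337 0.998 -0.835
vertex 2.401 0.823 -0.44
vertex 4.159 0.718 0.988
endloop
endfacet
facet normal -0.100 0.976 0.195
outer loop
vertex 4.159 0.718 0.988
vertex 2.401 0.823 -0.44
vertex 3.224 0.543 1.383
endloop
endfacet
facet normal 0.407 -0.138 0.903
outer loop
vertex 4.159 0.718 0.988
vertex 3.224 0.543 1.383
vertex 3.781 -0.24 1.012
endloop
endfacet
facet normal -0.407 0.139 -0.903
outer loop
vertex 2.401 0.823 -0.44
vertex 2.959 0.04 -0.812
vertex 2.024 -0.135 -0.417
endloop
endfacet
facet normal -0.837 0.340 0.430
outer loop
vertex 2.401 0.823 -0.44
vertex 2.024 -0.135 -0.417
vertex 3.224 0.543 1.383
endloop
endfacet
facet normal -0.836 0.341 0.429
outer loop
vertex 3.224 0.543 1.383
vertex 2.024 -0.135 -0.417
vertex 2.846 -0.415 1.407
endloop
endfacet
facet normal 0.407 -0.138 0.903
outer loop
vertex 3.224 0.543 1.383
vertex 2.846 -0.415 1.407
vertex 3.781 -0.24 1.012
endloop
endfacet
facet normal -0.407 0.138 -0.903
outer loop
vertex 2.024 -0.135 -0.417
vertex 2.959 0.04 -0.812
vertex 2.581 -0.918 -0.788
endloop
endfacet
facet normal -0.736 -0.635 0.234
outer loop
vertex 2.024 -0.135 -0.417
vertex 2.581 -0.918 -0.788
vertex 2.846 -0.415 1.407
endloop
endfacet
facet normal -0.736 -0.635 0.234
outer loop
vertex 2.846 -0.415 1.407
vertex 2.581 -0.918 -0.788
vertex 3.403 -1.198 1.035
endloop
endfacet
facet normal 0.407 -0.139 0.903
outer loop
vertex 2.846 -0.415 1.407
vertex 3.403 -1.198 1.035
vertex 3.781 -0.24 1.012
endloop
endfacet
facet normal -0.407 0.138 -0.903
outer loop
vertex 2.581 -0.918 -0.788
vertex 2.959 0.04 -0.812
vertex 3.516 -0.743 -1.183
endloop
endfacet
facet normal 0.100 -0.976 -0.195
outer loop
vertex 2.581 -0.918 -0.788
vertex 3.516 -0.743 -1.183
vertex 3.403 -1.198 1.035
endloop
endfacet
facet normal 0.100 -0.976 -0.195
outer loop
vertex 3.403 -1.198 1.035
vertex 3.516 -0.743 -1.183
vertex 4.339 -1.023 0.64
endloop
endfacet
facet normal 0.407 -0.139 0.903
outer loop
vertex 3.403 -1.198 1.035
vertex 4.339 -1.023 0.64
vertex 3.781 -0.24 1.012
endloop
endfacet

endsolid


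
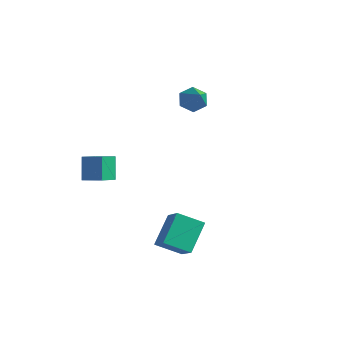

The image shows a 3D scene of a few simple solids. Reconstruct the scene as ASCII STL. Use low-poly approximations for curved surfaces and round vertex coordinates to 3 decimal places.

solid 
facet normal -0.606 0.454 -0.653
outer loop
vertex 0.711 -3.215 -3.59
vertex 0.536 -1.758 -2.415
vertex 1.888 -2.56 -4.227
endloop
endfacet
facet normal 0.093 -0.775 -0.625
outer loop
vertex 2.984 -3.382 -3.045
vertex 0.711 -3.215 -3.59
vertex 1.888 -2.56 -4.227
endloop
endfacet
facet normal -0.606 0.454 -0.653
outer loop
vertex 1.888 -2.56 -4.227
vertex 0.536 -1.758 -2.415
vertex 1.713 -1.103 -3.052
endloop
endfacet
facet normal 0.790 0.439 -0.427
outer loop
vertex 1.713 -1.103 -3.052
vertex 2.984 -3.382 -3.045
vertex 1.888 -2.56 -4.227
endloop
endfacet
facet normal -0.790 -0.439 0.427
outer loop
vertex 0.711 -3.215 -3.59
vertex 1.632 -2.58 -1.233
vertex 0.536 -1.758 -2.415
endloop
endfacet
facet normal 0.093 -0.775 -0.625
outer loop
vertex 1.807 -4.037 -2.408
vertex 0.711 -3.215 -3.59
vertex 2.984 -3.382 -3.045
endloop
endfacet
facet normal -0.790 -0.439 0.427
outer loop
vertex 1.807 -4.037 -2.408
vertex 1.632 -2.58 -1.233
vertex 0.711 -3.215 -3.59
endloop
endfacet
facet normal -0.093 0.775 0.625
outer loop
vertex 0.536 -1.758 -2.415
vertex 1.632 -2.58 -1.233
vertex 1.713 -1.103 -3.052
endloop
endfacet
facet normal 0.790 0.439 -0.427
outer loop
vertex 2.809 -1.925 -1.87
vertex 2.984 -3.382 -3.045
vertex 1.713 -1.103 -3.052
endloop
endfacet
facet normal -0.093 0.775 0.625
outer loop
vertex 1.713 -1.103 -3.052
vertex 1.632 -2.58 -1.233
vertex 2.809 -1.925 -1.87
endloop
endfacet
facet normal 0.606 -0.454 0.653
outer loop
vertex 2.809 -1.925 -1.87
vertex 1.807 -4.037 -2.408
vertex 2.984 -3.382 -3.045
endloop
endfacet
facet normal 0.606 -0.454 0.653
outer loop
vertex 1.632 -2.58 -1.233
vertex 1.807 -4.037 -2.408
vertex 2.809 -1.925 -1.87
endloop
endfacet
facet normal -0.543 0.521 -0.658
outer loop
vertex -0.902 3.862 1.904
vertex -1.573 3.62 2.266
vertex -1.212 4.294 2.502
endloop
endfacet
facet normal 0.877 0.465 0.119
outer loop
vertex -0.902 3.862 1.904
vertex -1.212 4.294 2.502
vertex -0.427 2.52 3.654
endloop
endfacet
facet normal -0.543 0.521 -0.658
outer loop
vertex -1.212 4.294 2.502
vertex -1.573 3.62 2.266
vertex -1.883 4.052 2.864
endloop
endfacet
facet normal 0.205 0.595 0.777
outer loop
vertex -1.212 4.294 2.502
vertex -1.883 4.052 2.864
vertex -0.427 2.52 3.654
endloop
endfacet
facet normal -0.543 0.522 -0.658
outer loop
vertex -1.883 4.052 2.864
vertex -1.573 3.62 2.266
vertex -2.244 3.379 2.628
endloop
endfacet
facet normal -0.503 -0.033 0.864
outer loop
vertex -1.883 4.052 2.864
vertex -2.244 3.379 2.628
vertex -0.427 2.52 3.654
endloop
endfacet
facet normal -0.543 0.522 -0.658
outer loop
vertex -2.244 3.379 2.628
vertex -1.573 3.62 2.266
vertex -1.935 2.947 2.03
endloop
endfacet
facet normal -0.539 -0.790 0.292
outer loop
vertex -2.244 3.379 2.628
vertex -1.935 2.947 2.03
vertex -0.427 2.52 3.654
endloop
endfacet
facet normal -0.543 0.523 -0.657
outer loop
vertex -1.935 2.947 2.03
vertex -1.573 3.62 2.266
vertex -1.264 3.189 1.668
endloop
endfacet
facet normal 0.134 -0.921 -0.367
outer loop
vertex -1.935 2.947 2.03
vertex -1.264 3.189 1.668
vertex -0.427 2.52 3.654
endloop
endfacet
facet normal -0.543 0.523 -0.657
outer loop
vertex -1.264 3.189 1.668
vertex -1.573 3.62 2.266
vertex -0.902 3.862 1.904
endloop
endfacet
facet normal 0.841 -0.294 -0.454
outer loop
vertex -1.264 3.189 1.668
vertex -0.902 3.862 1.904
vertex -0.427 2.52 3.654
endloop
endfacet
facet normal -0.944 -0.158 -0.289
outer loop
vertex -3.512 -3.288 1.218
vertex -3.504 -2.195 0.592
vertex -3.051 -3.948 0.073
endloop
endfacet
facet normal -0.007 -0.868 0.497
outer loop
vertex -1.956 -3.765 0.408
vertex -3.512 -3.288 1.218
vertex -3.051 -3.948 0.073
endloop
endfacet
facet normal -0.944 -0.158 -0.289
outer loop
vertex -3.051 -3.948 0.073
vertex -3.504 -2.195 0.592
vertex -3.043 -2.855 -0.553
endloop
endfacet
facet normal 0.329 -0.471 -0.818
outer loop
vertex -3.043 -2.855 -0.553
vertex -1.956 -3.765 0.408
vertex -3.051 -3.948 0.073
endloop
endfacet
facet normal -0.329 0.471 0.818
outer loop
vertex -3.512 -3.288 1.218
vertex -2.409 -2.012 0.927
vertex -3.504 -2.195 0.592
endloop
endfacet
facet normal -0.007 -0.868 0.497
outer loop
vertex -2.417 -3.105 1.553
vertex -3.512 -3.288 1.218
vertex -1.956 -3.765 0.408
endloop
endfacet
facet normal -0.329 0.471 0.818
outer loop
vertex -2.417 -3.105 1.553
vertex -2.409 -2.012 0.927
vertex -3.512 -3.288 1.218
endloop
endfacet
facet normal 0.007 0.868 -0.497
outer loop
vertex -3.504 -2.195 0.592
vertex -2.409 -2.012 0.927
vertex -3.043 -2.855 -0.553
endloop
endfacet
facet normal 0.329 -0.471 -0.818
outer loop
vertex -1.948 -2.672 -0.218
vertex -1.956 -3.765 0.408
vertex -3.043 -2.855 -0.553
endloop
endfacet
facet normal 0.007 0.868 -0.497
outer loop
vertex -3.043 -2.855 -0.553
vertex -2.409 -2.012 0.927
vertex -1.948 -2.672 -0.218
endloop
endfacet
facet normal 0.944 0.158 0.289
outer loop
vertex -1.948 -2.672 -0.218
vertex -2.417 -3.105 1.553
vertex -1.956 -3.765 0.408
endloop
endfacet
facet normal 0.944 0.158 0.289
outer loop
vertex -2.409 -2.012 0.927
vertex -2.417 -3.105 1.553
vertex -1.948 -2.672 -0.218
endloop
endfacet

endsolid


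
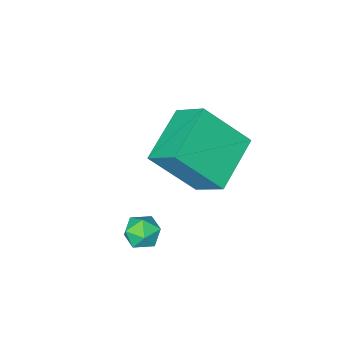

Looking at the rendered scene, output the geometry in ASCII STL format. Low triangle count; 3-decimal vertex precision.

solid 
facet normal -0.109 0.605 0.788
outer loop
vertex 0.57 1.016 -1.982
vertex 0.951 0.613 -1.62
vertex 1.226 1.109 -1.963
endloop
endfacet
facet normal -0.143 0.973 0.180
outer loop
vertex 0.57 1.016 -1.982
vertex 1.226 1.109 -1.963
vertex 0.9 1.167 -2.536
endloop
endfacet
facet normal -0.677 0.705 -0.211
outer loop
vertex 0.57 1.016 -1.982
vertex 0.9 1.167 -2.536
vertex 0.424 0.706 -2.549
endloop
endfacet
facet normal -0.973 0.172 0.157
outer loop
vertex 0.57 1.016 -1.982
vertex 0.424 0.706 -2.549
vertex 0.455 0.364 -1.982
endloop
endfacet
facet normal -0.621 0.110 0.776
outer loop
vertex 0.57 1.016 -1.982
vertex 0.455 0.364 -1.982
vertex 0.951 0.613 -1.62
endloop
endfacet
facet normal 0.466 0.867 -0.178
outer loop
vertex 0.9 1.167 -2.536
vertex 1.226 1.109 -1.963
vertex 1.485 0.856 -2.518
endloop
endfacet
facet normal 0.521 0.270 0.809
outer loop
vertex 1.226 1.109 -1.963
vertex 0.951 0.613 -1.62
vertex 1.516 0.514 -1.951
endloop
endfacet
facet normal -0.308 -0.533 0.788
outer loop
vertex 0.951 0.613 -1.62
vertex 0.455 0.364 -1.982
vertex 1.04 0.053 -1.964
endloop
endfacet
facet normal -0.877 -0.432 -0.212
outer loop
vertex 0.455 0.364 -1.982
vertex 0.424 0.706 -2.549
vertex 0.714 0.111 -2.537
endloop
endfacet
facet normal -0.398 0.434 -0.809
outer loop
vertex 0.424 0.706 -2.549
vertex 0.9 1.167 -2.536
vertex 0.989 0.607 -2.88
endloop
endfacet
facet normal 0.973 -0.172 -0.157
outer loop
vertex 1.37 0.204 -2.518
vertex 1.485 0.856 -2.518
vertex 1.516 0.514 -1.951
endloop
endfacet
facet normal 0.677 -0.705 0.211
outer loop
vertex 1.37 0.204 -2.518
vertex 1.516 0.514 -1.951
vertex 1.04 0.053 -1.964
endloop
endfacet
facet normal 0.143 -0.973 -0.180
outer loop
vertex 1.37 0.204 -2.518
vertex 1.04 0.053 -1.964
vertex 0.714 0.111 -2.537
endloop
endfacet
facet normal 0.109 -0.605 -0.788
outer loop
vertex 1.37 0.204 -2.518
vertex 0.714 0.111 -2.537
vertex 0.989 0.607 -2.88
endloop
endfacet
facet normal 0.621 -0.110 -0.776
outer loop
vertex 1.37 0.204 -2.518
vertex 0.989 0.607 -2.88
vertex 1.485 0.856 -2.518
endloop
endfacet
facet normal 0.877 0.432 0.212
outer loop
vertex 1.516 0.514 -1.951
vertex 1.485 0.856 -2.518
vertex 1.226 1.109 -1.963
endloop
endfacet
facet normal 0.398 -0.434 0.809
outer loop
vertex 1.04 0.053 -1.964
vertex 1.516 0.514 -1.951
vertex 0.951 0.613 -1.62
endloop
endfacet
facet normal -0.466 -0.867 0.178
outer loop
vertex 0.714 0.111 -2.537
vertex 1.04 0.053 -1.964
vertex 0.455 0.364 -1.982
endloop
endfacet
facet normal -0.521 -0.270 -0.809
outer loop
vertex 0.989 0.607 -2.88
vertex 0.714 0.111 -2.537
vertex 0.424 0.706 -2.549
endloop
endfacet
facet normal 0.308 0.533 -0.788
outer loop
vertex 1.485 0.856 -2.518
vertex 0.989 0.607 -2.88
vertex 0.9 1.167 -2.536
endloop
endfacet
facet normal -0.543 0.445 -0.712
outer loop
vertex -3.69 -0.131 -0.916
vertex -1.947 0.79 -1.668
vertex -3.465 -1.288 -1.811
endloop
endfacet
facet normal -0.826 -0.436 0.356
outer loop
vertex -2.293 -2.25 -0.272
vertex -3.69 -0.131 -0.916
vertex -3.465 -1.288 -1.811
endloop
endfacet
facet normal -0.542 0.445 -0.712
outer loop
vertex -3.465 -1.288 -1.811
vertex -1.947 0.79 -1.668
vertex -1.722 -0.368 -2.563
endloop
endfacet
facet normal 0.152 -0.782 -0.605
outer loop
vertex -1.722 -0.368 -2.563
vertex -2.293 -2.25 -0.272
vertex -3.465 -1.288 -1.811
endloop
endfacet
facet normal -0.152 0.782 0.605
outer loop
vertex -3.69 -0.131 -0.916
vertex -0.775 -0.172 -0.129
vertex -1.947 0.79 -1.668
endloop
endfacet
facet normal -0.826 -0.436 0.357
outer loop
vertex -2.518 -1.092 0.623
vertex -3.69 -0.131 -0.916
vertex -2.293 -2.25 -0.272
endloop
endfacet
facet normal -0.152 0.782 0.604
outer loop
vertex -2.518 -1.092 0.623
vertex -0.775 -0.172 -0.129
vertex -3.69 -0.131 -0.916
endloop
endfacet
facet normal 0.826 0.436 -0.357
outer loop
vertex -1.947 0.79 -1.668
vertex -0.775 -0.172 -0.129
vertex -1.722 -0.368 -2.563
endloop
endfacet
facet normal 0.152 -0.782 -0.604
outer loop
vertex -0.55 -1.329 -1.024
vertex -2.293 -2.25 -0.272
vertex -1.722 -0.368 -2.563
endloop
endfacet
facet normal 0.826 0.436 -0.357
outer loop
vertex -1.722 -0.368 -2.563
vertex -0.775 -0.172 -0.129
vertex -0.55 -1.329 -1.024
endloop
endfacet
facet normal 0.543 -0.445 0.712
outer loop
vertex -0.55 -1.329 -1.024
vertex -2.518 -1.092 0.623
vertex -2.293 -2.25 -0.272
endloop
endfacet
facet normal 0.542 -0.445 0.712
outer loop
vertex -0.775 -0.172 -0.129
vertex -2.518 -1.092 0.623
vertex -0.55 -1.329 -1.024
endloop
endfacet

endsolid


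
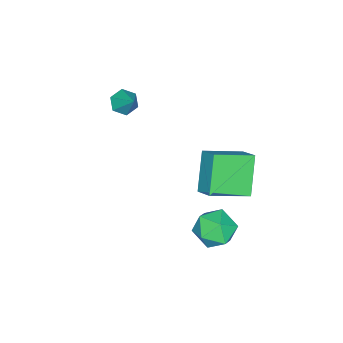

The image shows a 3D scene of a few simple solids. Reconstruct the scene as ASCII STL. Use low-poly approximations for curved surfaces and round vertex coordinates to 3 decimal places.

solid 
facet normal -0.384 -0.623 -0.682
outer loop
vertex -2.157 -2.86 0.337
vertex -2.473 -3.162 0.791
vertex -2.738 -2.674 0.494
endloop
endfacet
facet normal 0.195 0.912 -0.360
outer loop
vertex -2.157 -2.86 0.337
vertex -2.738 -2.674 0.494
vertex -1.987 -2.378 1.649
endloop
endfacet
facet normal -0.385 -0.623 -0.680
outer loop
vertex -2.738 -2.674 0.494
vertex -2.473 -3.162 0.791
vertex -3.053 -2.976 0.949
endloop
endfacet
facet normal -0.559 0.815 0.154
outer loop
vertex -2.738 -2.674 0.494
vertex -3.053 -2.976 0.949
vertex -1.987 -2.378 1.649
endloop
endfacet
facet normal -0.385 -0.622 -0.681
outer loop
vertex -3.053 -2.976 0.949
vertex -2.473 -3.162 0.791
vertex -2.788 -3.464 1.245
endloop
endfacet
facet normal -0.600 0.151 0.786
outer loop
vertex -3.053 -2.976 0.949
vertex -2.788 -3.464 1.245
vertex -1.987 -2.378 1.649
endloop
endfacet
facet normal -0.386 -0.622 -0.681
outer loop
vertex -2.788 -3.464 1.245
vertex -2.473 -3.162 0.791
vertex -2.207 -3.651 1.087
endloop
endfacet
facet normal 0.111 -0.417 0.902
outer loop
vertex -2.788 -3.464 1.245
vertex -2.207 -3.651 1.087
vertex -1.987 -2.378 1.649
endloop
endfacet
facet normal -0.386 -0.622 -0.681
outer loop
vertex -2.207 -3.651 1.087
vertex -2.473 -3.162 0.791
vertex -1.892 -3.349 0.633
endloop
endfacet
facet normal 0.865 -0.320 0.387
outer loop
vertex -2.207 -3.651 1.087
vertex -1.892 -3.349 0.633
vertex -1.987 -2.378 1.649
endloop
endfacet
facet normal -0.386 -0.622 -0.682
outer loop
vertex -1.892 -3.349 0.633
vertex -2.473 -3.162 0.791
vertex -2.157 -2.86 0.337
endloop
endfacet
facet normal 0.907 0.344 -0.244
outer loop
vertex -1.892 -3.349 0.633
vertex -2.157 -2.86 0.337
vertex -1.987 -2.378 1.649
endloop
endfacet
facet normal -0.578 -0.239 0.780
outer loop
vertex -2.111 0.687 -0.117
vertex -1.69 1.463 0.432
vertex -3.408 1.823 -0.73
endloop
endfacet
facet normal -0.404 -0.747 -0.528
outer loop
vertex -2.31 2.277 -2.212
vertex -2.111 0.687 -0.117
vertex -3.408 1.823 -0.73
endloop
endfacet
facet normal -0.578 -0.239 0.780
outer loop
vertex -3.408 1.823 -0.73
vertex -1.69 1.463 0.432
vertex -2.987 2.599 -0.18
endloop
endfacet
facet normal -0.708 0.621 -0.335
outer loop
vertex -2.987 2.599 -0.18
vertex -2.31 2.277 -2.212
vertex -3.408 1.823 -0.73
endloop
endfacet
facet normal 0.709 -0.621 0.335
outer loop
vertex -2.111 0.687 -0.117
vertex -0.592 1.917 -1.05
vertex -1.69 1.463 0.432
endloop
endfacet
facet normal -0.405 -0.747 -0.528
outer loop
vertex -1.013 1.141 -1.6
vertex -2.111 0.687 -0.117
vertex -2.31 2.277 -2.212
endloop
endfacet
facet normal 0.709 -0.621 0.334
outer loop
vertex -1.013 1.141 -1.6
vertex -0.592 1.917 -1.05
vertex -2.111 0.687 -0.117
endloop
endfacet
facet normal 0.404 0.746 0.528
outer loop
vertex -1.69 1.463 0.432
vertex -0.592 1.917 -1.05
vertex -2.987 2.599 -0.18
endloop
endfacet
facet normal -0.709 0.621 -0.335
outer loop
vertex -1.889 3.053 -1.663
vertex -2.31 2.277 -2.212
vertex -2.987 2.599 -0.18
endloop
endfacet
facet normal 0.404 0.747 0.528
outer loop
vertex -2.987 2.599 -0.18
vertex -0.592 1.917 -1.05
vertex -1.889 3.053 -1.663
endloop
endfacet
facet normal 0.578 0.239 -0.781
outer loop
vertex -1.889 3.053 -1.663
vertex -1.013 1.141 -1.6
vertex -2.31 2.277 -2.212
endloop
endfacet
facet normal 0.578 0.239 -0.780
outer loop
vertex -0.592 1.917 -1.05
vertex -1.013 1.141 -1.6
vertex -1.889 3.053 -1.663
endloop
endfacet
facet normal -0.860 0.389 0.331
outer loop
vertex -1.952 2.023 -3.922
vertex -1.637 1.918 -2.98
vertex -1.447 2.762 -3.48
endloop
endfacet
facet normal -0.689 0.656 -0.309
outer loop
vertex -1.952 2.023 -3.922
vertex -1.447 2.762 -3.48
vertex -1.25 2.521 -4.429
endloop
endfacet
facet normal -0.632 0.111 -0.767
outer loop
vertex -1.952 2.023 -3.922
vertex -1.25 2.521 -4.429
vertex -1.319 1.528 -4.516
endloop
endfacet
facet normal -0.769 -0.491 -0.410
outer loop
vertex -1.952 2.023 -3.922
vertex -1.319 1.528 -4.516
vertex -1.559 1.156 -3.62
endloop
endfacet
facet normal -0.909 -0.319 0.268
outer loop
vertex -1.952 2.023 -3.922
vertex -1.559 1.156 -3.62
vertex -1.637 1.918 -2.98
endloop
endfacet
facet normal -0.048 0.966 -0.255
outer loop
vertex -1.25 2.521 -4.429
vertex -1.447 2.762 -3.48
vertex -0.501 2.724 -3.8
endloop
endfacet
facet normal -0.325 0.535 0.780
outer loop
vertex -1.447 2.762 -3.48
vertex -1.637 1.918 -2.98
vertex -0.741 2.352 -2.904
endloop
endfacet
facet normal -0.405 -0.612 0.679
outer loop
vertex -1.637 1.918 -2.98
vertex -1.559 1.156 -3.62
vertex -0.81 1.359 -2.991
endloop
endfacet
facet normal -0.177 -0.891 -0.417
outer loop
vertex -1.559 1.156 -3.62
vertex -1.319 1.528 -4.516
vertex -0.613 1.118 -3.94
endloop
endfacet
facet normal 0.044 0.084 -0.995
outer loop
vertex -1.319 1.528 -4.516
vertex -1.25 2.521 -4.429
vertex -0.423 1.962 -4.44
endloop
endfacet
facet normal 0.769 0.491 0.410
outer loop
vertex -0.108 1.857 -3.498
vertex -0.501 2.724 -3.8
vertex -0.741 2.352 -2.904
endloop
endfacet
facet normal 0.632 -0.111 0.767
outer loop
vertex -0.108 1.857 -3.498
vertex -0.741 2.352 -2.904
vertex -0.81 1.359 -2.991
endloop
endfacet
facet normal 0.689 -0.656 0.309
outer loop
vertex -0.108 1.857 -3.498
vertex -0.81 1.359 -2.991
vertex -0.613 1.118 -3.94
endloop
endfacet
facet normal 0.860 -0.389 -0.331
outer loop
vertex -0.108 1.857 -3.498
vertex -0.613 1.118 -3.94
vertex -0.423 1.962 -4.44
endloop
endfacet
facet normal 0.909 0.319 -0.268
outer loop
vertex -0.108 1.857 -3.498
vertex -0.423 1.962 -4.44
vertex -0.501 2.724 -3.8
endloop
endfacet
facet normal 0.177 0.891 0.417
outer loop
vertex -0.741 2.352 -2.904
vertex -0.501 2.724 -3.8
vertex -1.447 2.762 -3.48
endloop
endfacet
facet normal -0.044 -0.084 0.995
outer loop
vertex -0.81 1.359 -2.991
vertex -0.741 2.352 -2.904
vertex -1.637 1.918 -2.98
endloop
endfacet
facet normal 0.048 -0.966 0.255
outer loop
vertex -0.613 1.118 -3.94
vertex -0.81 1.359 -2.991
vertex -1.559 1.156 -3.62
endloop
endfacet
facet normal 0.325 -0.535 -0.780
outer loop
vertex -0.423 1.962 -4.44
vertex -0.613 1.118 -3.94
vertex -1.319 1.528 -4.516
endloop
endfacet
facet normal 0.405 0.612 -0.679
outer loop
vertex -0.501 2.724 -3.8
vertex -0.423 1.962 -4.44
vertex -1.25 2.521 -4.429
endloop
endfacet

endsolid


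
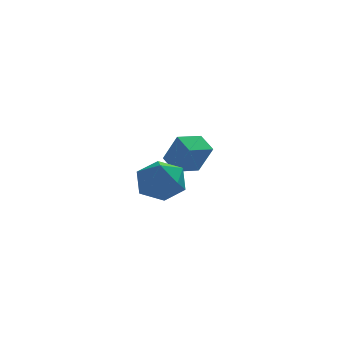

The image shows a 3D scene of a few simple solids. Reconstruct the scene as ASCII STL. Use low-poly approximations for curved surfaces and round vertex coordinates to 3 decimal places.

solid 
facet normal -0.820 -0.549 0.160
outer loop
vertex 2.279 1.751 3.358
vertex 1.779 2.644 3.861
vertex 1.661 2.24 1.874
endloop
endfacet
facet normal 0.438 -0.784 -0.441
outer loop
vertex 2.761 2.976 1.659
vertex 2.279 1.751 3.358
vertex 1.661 2.24 1.874
endloop
endfacet
facet normal -0.820 -0.549 0.160
outer loop
vertex 1.661 2.24 1.874
vertex 1.779 2.644 3.861
vertex 1.162 3.133 2.377
endloop
endfacet
facet normal -0.368 0.292 -0.883
outer loop
vertex 1.162 3.133 2.377
vertex 2.761 2.976 1.659
vertex 1.661 2.24 1.874
endloop
endfacet
facet normal 0.368 -0.292 0.883
outer loop
vertex 2.279 1.751 3.358
vertex 2.879 3.38 3.646
vertex 1.779 2.644 3.861
endloop
endfacet
facet normal 0.438 -0.783 -0.440
outer loop
vertex 3.378 2.487 3.143
vertex 2.279 1.751 3.358
vertex 2.761 2.976 1.659
endloop
endfacet
facet normal 0.368 -0.292 0.883
outer loop
vertex 3.378 2.487 3.143
vertex 2.879 3.38 3.646
vertex 2.279 1.751 3.358
endloop
endfacet
facet normal -0.438 0.784 0.440
outer loop
vertex 1.779 2.644 3.861
vertex 2.879 3.38 3.646
vertex 1.162 3.133 2.377
endloop
endfacet
facet normal -0.368 0.291 -0.883
outer loop
vertex 2.261 3.869 2.162
vertex 2.761 2.976 1.659
vertex 1.162 3.133 2.377
endloop
endfacet
facet normal -0.438 0.783 0.441
outer loop
vertex 1.162 3.133 2.377
vertex 2.879 3.38 3.646
vertex 2.261 3.869 2.162
endloop
endfacet
facet normal 0.820 0.549 -0.160
outer loop
vertex 2.261 3.869 2.162
vertex 3.378 2.487 3.143
vertex 2.761 2.976 1.659
endloop
endfacet
facet normal 0.820 0.549 -0.161
outer loop
vertex 2.879 3.38 3.646
vertex 3.378 2.487 3.143
vertex 2.261 3.869 2.162
endloop
endfacet
facet normal -0.432 0.132 0.892
outer loop
vertex 0.818 -1.648 4.0
vertex -0.084 -2.365 3.669
vertex 0.883 -2.827 4.206
endloop
endfacet
facet normal 0.278 0.180 0.944
outer loop
vertex 0.818 -1.648 4.0
vertex 0.883 -2.827 4.206
vertex 1.846 -2.234 3.809
endloop
endfacet
facet normal 0.496 0.704 0.509
outer loop
vertex 0.818 -1.648 4.0
vertex 1.846 -2.234 3.809
vertex 1.474 -1.406 3.026
endloop
endfacet
facet normal -0.080 0.979 0.189
outer loop
vertex 0.818 -1.648 4.0
vertex 1.474 -1.406 3.026
vertex 0.281 -1.487 2.94
endloop
endfacet
facet normal -0.654 0.626 0.426
outer loop
vertex 0.818 -1.648 4.0
vertex 0.281 -1.487 2.94
vertex -0.084 -2.365 3.669
endloop
endfacet
facet normal 0.558 -0.433 0.708
outer loop
vertex 1.846 -2.234 3.809
vertex 0.883 -2.827 4.206
vertex 1.579 -3.313 3.36
endloop
endfacet
facet normal -0.591 -0.510 0.625
outer loop
vertex 0.883 -2.827 4.206
vertex -0.084 -2.365 3.669
vertex 0.386 -3.394 3.274
endloop
endfacet
facet normal -0.949 0.288 -0.128
outer loop
vertex -0.084 -2.365 3.669
vertex 0.281 -1.487 2.94
vertex 0.014 -2.566 2.491
endloop
endfacet
facet normal -0.021 0.859 -0.511
outer loop
vertex 0.281 -1.487 2.94
vertex 1.474 -1.406 3.026
vertex 0.977 -1.973 2.094
endloop
endfacet
facet normal 0.910 0.414 0.005
outer loop
vertex 1.474 -1.406 3.026
vertex 1.846 -2.234 3.809
vertex 1.944 -2.435 2.631
endloop
endfacet
facet normal 0.080 -0.979 -0.189
outer loop
vertex 1.042 -3.152 2.3
vertex 1.579 -3.313 3.36
vertex 0.386 -3.394 3.274
endloop
endfacet
facet normal -0.496 -0.704 -0.509
outer loop
vertex 1.042 -3.152 2.3
vertex 0.386 -3.394 3.274
vertex 0.014 -2.566 2.491
endloop
endfacet
facet normal -0.278 -0.180 -0.944
outer loop
vertex 1.042 -3.152 2.3
vertex 0.014 -2.566 2.491
vertex 0.977 -1.973 2.094
endloop
endfacet
facet normal 0.432 -0.132 -0.892
outer loop
vertex 1.042 -3.152 2.3
vertex 0.977 -1.973 2.094
vertex 1.944 -2.435 2.631
endloop
endfacet
facet normal 0.654 -0.626 -0.426
outer loop
vertex 1.042 -3.152 2.3
vertex 1.944 -2.435 2.631
vertex 1.579 -3.313 3.36
endloop
endfacet
facet normal 0.021 -0.859 0.511
outer loop
vertex 0.386 -3.394 3.274
vertex 1.579 -3.313 3.36
vertex 0.883 -2.827 4.206
endloop
endfacet
facet normal -0.910 -0.414 -0.005
outer loop
vertex 0.014 -2.566 2.491
vertex 0.386 -3.394 3.274
vertex -0.084 -2.365 3.669
endloop
endfacet
facet normal -0.558 0.433 -0.708
outer loop
vertex 0.977 -1.973 2.094
vertex 0.014 -2.566 2.491
vertex 0.281 -1.487 2.94
endloop
endfacet
facet normal 0.591 0.510 -0.625
outer loop
vertex 1.944 -2.435 2.631
vertex 0.977 -1.973 2.094
vertex 1.474 -1.406 3.026
endloop
endfacet
facet normal 0.949 -0.288 0.128
outer loop
vertex 1.579 -3.313 3.36
vertex 1.944 -2.435 2.631
vertex 1.846 -2.234 3.809
endloop
endfacet

endsolid


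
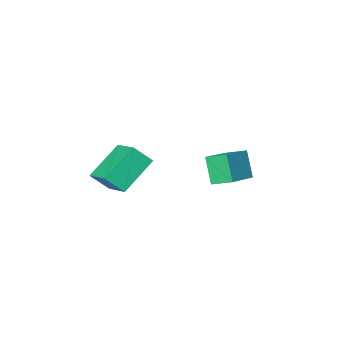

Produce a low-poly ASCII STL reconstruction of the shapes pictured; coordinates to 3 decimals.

solid 
facet normal -0.599 0.360 -0.715
outer loop
vertex 2.2 -1.082 2.742
vertex 2.417 0.154 3.182
vertex 3.556 -0.941 1.677
endloop
endfacet
facet normal -0.163 -0.929 -0.331
outer loop
vertex 4.143 -1.294 2.378
vertex 2.2 -1.082 2.742
vertex 3.556 -0.941 1.677
endloop
endfacet
facet normal -0.599 0.360 -0.715
outer loop
vertex 3.556 -0.941 1.677
vertex 2.417 0.154 3.182
vertex 3.773 0.295 2.117
endloop
endfacet
facet normal 0.784 0.081 -0.615
outer loop
vertex 3.773 0.295 2.117
vertex 4.143 -1.294 2.378
vertex 3.556 -0.941 1.677
endloop
endfacet
facet normal -0.784 -0.081 0.615
outer loop
vertex 2.2 -1.082 2.742
vertex 3.004 -0.199 3.883
vertex 2.417 0.154 3.182
endloop
endfacet
facet normal -0.163 -0.929 -0.331
outer loop
vertex 2.787 -1.435 3.443
vertex 2.2 -1.082 2.742
vertex 4.143 -1.294 2.378
endloop
endfacet
facet normal -0.784 -0.081 0.615
outer loop
vertex 2.787 -1.435 3.443
vertex 3.004 -0.199 3.883
vertex 2.2 -1.082 2.742
endloop
endfacet
facet normal 0.163 0.929 0.331
outer loop
vertex 2.417 0.154 3.182
vertex 3.004 -0.199 3.883
vertex 3.773 0.295 2.117
endloop
endfacet
facet normal 0.784 0.081 -0.615
outer loop
vertex 4.36 -0.058 2.818
vertex 4.143 -1.294 2.378
vertex 3.773 0.295 2.117
endloop
endfacet
facet normal 0.163 0.929 0.331
outer loop
vertex 3.773 0.295 2.117
vertex 3.004 -0.199 3.883
vertex 4.36 -0.058 2.818
endloop
endfacet
facet normal 0.599 -0.360 0.715
outer loop
vertex 4.36 -0.058 2.818
vertex 2.787 -1.435 3.443
vertex 4.143 -1.294 2.378
endloop
endfacet
facet normal 0.599 -0.360 0.715
outer loop
vertex 3.004 -0.199 3.883
vertex 2.787 -1.435 3.443
vertex 4.36 -0.058 2.818
endloop
endfacet
facet normal -0.872 -0.375 -0.313
outer loop
vertex -1.241 -0.219 2.238
vertex -1.646 0.484 2.523
vertex -1.075 0.331 1.117
endloop
endfacet
facet normal 0.471 -0.818 -0.331
outer loop
vertex 0.426 0.976 1.657
vertex -1.241 -0.219 2.238
vertex -1.075 0.331 1.117
endloop
endfacet
facet normal -0.872 -0.375 -0.313
outer loop
vertex -1.075 0.331 1.117
vertex -1.646 0.484 2.523
vertex -1.48 1.034 1.402
endloop
endfacet
facet normal 0.132 0.437 -0.890
outer loop
vertex -1.48 1.034 1.402
vertex 0.426 0.976 1.657
vertex -1.075 0.331 1.117
endloop
endfacet
facet normal -0.132 -0.437 0.890
outer loop
vertex -1.241 -0.219 2.238
vertex -0.145 1.129 3.063
vertex -1.646 0.484 2.523
endloop
endfacet
facet normal 0.471 -0.818 -0.331
outer loop
vertex 0.26 0.426 2.778
vertex -1.241 -0.219 2.238
vertex 0.426 0.976 1.657
endloop
endfacet
facet normal -0.132 -0.437 0.890
outer loop
vertex 0.26 0.426 2.778
vertex -0.145 1.129 3.063
vertex -1.241 -0.219 2.238
endloop
endfacet
facet normal -0.471 0.818 0.331
outer loop
vertex -1.646 0.484 2.523
vertex -0.145 1.129 3.063
vertex -1.48 1.034 1.402
endloop
endfacet
facet normal 0.132 0.437 -0.890
outer loop
vertex 0.021 1.679 1.942
vertex 0.426 0.976 1.657
vertex -1.48 1.034 1.402
endloop
endfacet
facet normal -0.471 0.818 0.331
outer loop
vertex -1.48 1.034 1.402
vertex -0.145 1.129 3.063
vertex 0.021 1.679 1.942
endloop
endfacet
facet normal 0.872 0.375 0.313
outer loop
vertex 0.021 1.679 1.942
vertex 0.26 0.426 2.778
vertex 0.426 0.976 1.657
endloop
endfacet
facet normal 0.872 0.375 0.313
outer loop
vertex -0.145 1.129 3.063
vertex 0.26 0.426 2.778
vertex 0.021 1.679 1.942
endloop
endfacet

endsolid


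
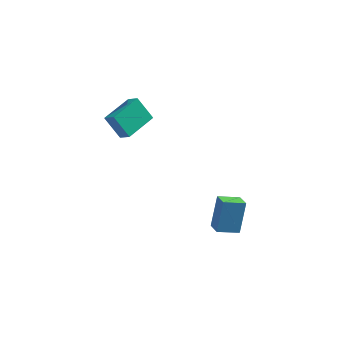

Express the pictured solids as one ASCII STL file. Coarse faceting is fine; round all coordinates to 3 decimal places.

solid 
facet normal -0.915 -0.273 0.296
outer loop
vertex 2.201 1.694 -2.782
vertex 1.855 2.447 -3.158
vertex 1.959 0.797 -4.359
endloop
endfacet
facet normal 0.380 -0.828 0.413
outer loop
vertex 3.085 1.133 -4.722
vertex 2.201 1.694 -2.782
vertex 1.959 0.797 -4.359
endloop
endfacet
facet normal -0.915 -0.273 0.296
outer loop
vertex 1.959 0.797 -4.359
vertex 1.855 2.447 -3.158
vertex 1.613 1.55 -4.734
endloop
endfacet
facet normal -0.132 -0.490 -0.862
outer loop
vertex 1.613 1.55 -4.734
vertex 3.085 1.133 -4.722
vertex 1.959 0.797 -4.359
endloop
endfacet
facet normal 0.131 0.491 0.861
outer loop
vertex 2.201 1.694 -2.782
vertex 2.981 2.783 -3.521
vertex 1.855 2.447 -3.158
endloop
endfacet
facet normal 0.380 -0.828 0.413
outer loop
vertex 3.327 2.03 -3.146
vertex 2.201 1.694 -2.782
vertex 3.085 1.133 -4.722
endloop
endfacet
facet normal 0.132 0.490 0.862
outer loop
vertex 3.327 2.03 -3.146
vertex 2.981 2.783 -3.521
vertex 2.201 1.694 -2.782
endloop
endfacet
facet normal -0.380 0.828 -0.413
outer loop
vertex 1.855 2.447 -3.158
vertex 2.981 2.783 -3.521
vertex 1.613 1.55 -4.734
endloop
endfacet
facet normal -0.132 -0.491 -0.861
outer loop
vertex 2.739 1.886 -5.098
vertex 3.085 1.133 -4.722
vertex 1.613 1.55 -4.734
endloop
endfacet
facet normal -0.380 0.828 -0.412
outer loop
vertex 1.613 1.55 -4.734
vertex 2.981 2.783 -3.521
vertex 2.739 1.886 -5.098
endloop
endfacet
facet normal 0.915 0.273 -0.296
outer loop
vertex 2.739 1.886 -5.098
vertex 3.327 2.03 -3.146
vertex 3.085 1.133 -4.722
endloop
endfacet
facet normal 0.915 0.273 -0.296
outer loop
vertex 2.981 2.783 -3.521
vertex 3.327 2.03 -3.146
vertex 2.739 1.886 -5.098
endloop
endfacet
facet normal -0.570 0.320 0.757
outer loop
vertex -3.267 2.486 3.071
vertex -2.251 3.927 3.227
vertex -3.779 2.908 2.507
endloop
endfacet
facet normal -0.574 -0.814 -0.088
outer loop
vertex -2.969 2.453 1.433
vertex -3.267 2.486 3.071
vertex -3.779 2.908 2.507
endloop
endfacet
facet normal -0.570 0.321 0.756
outer loop
vertex -3.779 2.908 2.507
vertex -2.251 3.927 3.227
vertex -2.762 4.349 2.663
endloop
endfacet
facet normal -0.587 0.485 -0.648
outer loop
vertex -2.762 4.349 2.663
vertex -2.969 2.453 1.433
vertex -3.779 2.908 2.507
endloop
endfacet
facet normal 0.587 -0.484 0.648
outer loop
vertex -3.267 2.486 3.071
vertex -1.441 3.472 2.153
vertex -2.251 3.927 3.227
endloop
endfacet
facet normal -0.575 -0.814 -0.088
outer loop
vertex -2.458 2.031 1.997
vertex -3.267 2.486 3.071
vertex -2.969 2.453 1.433
endloop
endfacet
facet normal 0.588 -0.485 0.648
outer loop
vertex -2.458 2.031 1.997
vertex -1.441 3.472 2.153
vertex -3.267 2.486 3.071
endloop
endfacet
facet normal 0.574 0.814 0.088
outer loop
vertex -2.251 3.927 3.227
vertex -1.441 3.472 2.153
vertex -2.762 4.349 2.663
endloop
endfacet
facet normal -0.588 0.485 -0.648
outer loop
vertex -1.953 3.894 1.589
vertex -2.969 2.453 1.433
vertex -2.762 4.349 2.663
endloop
endfacet
facet normal 0.574 0.814 0.088
outer loop
vertex -2.762 4.349 2.663
vertex -1.441 3.472 2.153
vertex -1.953 3.894 1.589
endloop
endfacet
facet normal 0.570 -0.320 -0.756
outer loop
vertex -1.953 3.894 1.589
vertex -2.458 2.031 1.997
vertex -2.969 2.453 1.433
endloop
endfacet
facet normal 0.570 -0.320 -0.757
outer loop
vertex -1.441 3.472 2.153
vertex -2.458 2.031 1.997
vertex -1.953 3.894 1.589
endloop
endfacet

endsolid


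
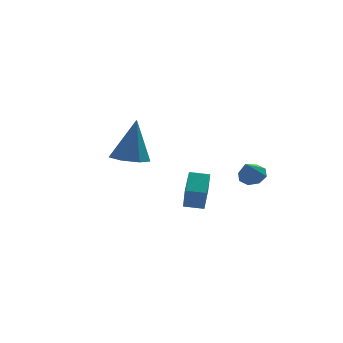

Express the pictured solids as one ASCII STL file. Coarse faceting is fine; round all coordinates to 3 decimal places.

solid 
facet normal -0.185 -0.198 -0.963
outer loop
vertex -0.928 -1.61 0.836
vertex -1.679 -1.321 0.921
vertex -1.006 -0.923 0.71
endloop
endfacet
facet normal 0.979 0.139 0.150
outer loop
vertex -0.928 -1.61 0.836
vertex -1.006 -0.923 0.71
vertex -1.321 -0.939 2.779
endloop
endfacet
facet normal -0.185 -0.197 -0.963
outer loop
vertex -1.006 -0.923 0.71
vertex -1.679 -1.321 0.921
vertex -1.591 -0.535 0.743
endloop
endfacet
facet normal 0.554 0.828 0.091
outer loop
vertex -1.006 -0.923 0.71
vertex -1.591 -0.535 0.743
vertex -1.321 -0.939 2.779
endloop
endfacet
facet normal -0.186 -0.197 -0.963
outer loop
vertex -1.591 -0.535 0.743
vertex -1.679 -1.321 0.921
vertex -2.243 -0.739 0.911
endloop
endfacet
facet normal -0.239 0.946 0.219
outer loop
vertex -1.591 -0.535 0.743
vertex -2.243 -0.739 0.911
vertex -1.321 -0.939 2.779
endloop
endfacet
facet normal -0.186 -0.197 -0.963
outer loop
vertex -2.243 -0.739 0.911
vertex -1.679 -1.321 0.921
vertex -2.47 -1.38 1.086
endloop
endfacet
facet normal -0.802 0.404 0.439
outer loop
vertex -2.243 -0.739 0.911
vertex -2.47 -1.38 1.086
vertex -1.321 -0.939 2.779
endloop
endfacet
facet normal -0.186 -0.198 -0.962
outer loop
vertex -2.47 -1.38 1.086
vertex -1.679 -1.321 0.921
vertex -2.102 -1.977 1.138
endloop
endfacet
facet normal -0.712 -0.388 0.585
outer loop
vertex -2.47 -1.38 1.086
vertex -2.102 -1.977 1.138
vertex -1.321 -0.939 2.779
endloop
endfacet
facet normal -0.187 -0.198 -0.962
outer loop
vertex -2.102 -1.977 1.138
vertex -1.679 -1.321 0.921
vertex -1.416 -2.079 1.026
endloop
endfacet
facet normal -0.035 -0.837 0.546
outer loop
vertex -2.102 -1.977 1.138
vertex -1.416 -2.079 1.026
vertex -1.321 -0.939 2.779
endloop
endfacet
facet normal -0.185 -0.198 -0.963
outer loop
vertex -1.416 -2.079 1.026
vertex -1.679 -1.321 0.921
vertex -0.928 -1.61 0.836
endloop
endfacet
facet normal 0.716 -0.602 0.353
outer loop
vertex -1.416 -2.079 1.026
vertex -0.928 -1.61 0.836
vertex -1.321 -0.939 2.779
endloop
endfacet
facet normal -0.951 0.287 0.110
outer loop
vertex 1.129 2.032 -2.52
vertex 1.514 3.09 -1.954
vertex 1.178 2.641 -3.69
endloop
endfacet
facet normal -0.306 -0.839 -0.450
outer loop
vertex 2.006 2.39 -3.786
vertex 1.129 2.032 -2.52
vertex 1.178 2.641 -3.69
endloop
endfacet
facet normal -0.951 0.289 0.109
outer loop
vertex 1.178 2.641 -3.69
vertex 1.514 3.09 -1.954
vertex 1.564 3.698 -3.124
endloop
endfacet
facet normal 0.037 0.461 -0.887
outer loop
vertex 1.564 3.698 -3.124
vertex 2.006 2.39 -3.786
vertex 1.178 2.641 -3.69
endloop
endfacet
facet normal -0.037 -0.461 0.887
outer loop
vertex 1.129 2.032 -2.52
vertex 2.342 2.839 -2.05
vertex 1.514 3.09 -1.954
endloop
endfacet
facet normal -0.306 -0.839 -0.449
outer loop
vertex 1.956 1.782 -2.616
vertex 1.129 2.032 -2.52
vertex 2.006 2.39 -3.786
endloop
endfacet
facet normal -0.037 -0.461 0.886
outer loop
vertex 1.956 1.782 -2.616
vertex 2.342 2.839 -2.05
vertex 1.129 2.032 -2.52
endloop
endfacet
facet normal 0.306 0.839 0.449
outer loop
vertex 1.514 3.09 -1.954
vertex 2.342 2.839 -2.05
vertex 1.564 3.698 -3.124
endloop
endfacet
facet normal 0.036 0.461 -0.887
outer loop
vertex 2.391 3.448 -3.22
vertex 2.006 2.39 -3.786
vertex 1.564 3.698 -3.124
endloop
endfacet
facet normal 0.306 0.839 0.450
outer loop
vertex 1.564 3.698 -3.124
vertex 2.342 2.839 -2.05
vertex 2.391 3.448 -3.22
endloop
endfacet
facet normal 0.951 -0.288 -0.109
outer loop
vertex 2.391 3.448 -3.22
vertex 1.956 1.782 -2.616
vertex 2.006 2.39 -3.786
endloop
endfacet
facet normal 0.951 -0.288 -0.110
outer loop
vertex 2.342 2.839 -2.05
vertex 1.956 1.782 -2.616
vertex 2.391 3.448 -3.22
endloop
endfacet
facet normal 0.374 0.484 -0.791
outer loop
vertex 3.395 -2.375 0.004
vertex 2.924 -2.038 -0.012
vertex 3.44 -2.008 0.25
endloop
endfacet
facet normal 0.650 -0.477 0.592
outer loop
vertex 3.395 -2.375 0.004
vertex 3.44 -2.008 0.25
vertex 2.536 -2.542 0.812
endloop
endfacet
facet normal 0.373 0.485 -0.791
outer loop
vertex 3.44 -2.008 0.25
vertex 2.924 -2.038 -0.012
vertex 3.183 -1.659 0.343
endloop
endfacet
facet normal 0.474 0.116 0.873
outer loop
vertex 3.44 -2.008 0.25
vertex 3.183 -1.659 0.343
vertex 2.536 -2.542 0.812
endloop
endfacet
facet normal 0.372 0.486 -0.791
outer loop
vertex 3.183 -1.659 0.343
vertex 2.924 -2.038 -0.012
vertex 2.773 -1.532 0.228
endloop
endfacet
facet normal -0.081 0.513 0.855
outer loop
vertex 3.183 -1.659 0.343
vertex 2.773 -1.532 0.228
vertex 2.536 -2.542 0.812
endloop
endfacet
facet normal 0.372 0.486 -0.791
outer loop
vertex 2.773 -1.532 0.228
vertex 2.924 -2.038 -0.012
vertex 2.452 -1.701 -0.027
endloop
endfacet
facet normal -0.687 0.478 0.548
outer loop
vertex 2.773 -1.532 0.228
vertex 2.452 -1.701 -0.027
vertex 2.536 -2.542 0.812
endloop
endfacet
facet normal 0.371 0.485 -0.792
outer loop
vertex 2.452 -1.701 -0.027
vertex 2.924 -2.038 -0.012
vertex 2.407 -2.068 -0.273
endloop
endfacet
facet normal -0.991 0.033 0.132
outer loop
vertex 2.452 -1.701 -0.027
vertex 2.407 -2.068 -0.273
vertex 2.536 -2.542 0.812
endloop
endfacet
facet normal 0.371 0.485 -0.791
outer loop
vertex 2.407 -2.068 -0.273
vertex 2.924 -2.038 -0.012
vertex 2.665 -2.417 -0.366
endloop
endfacet
facet normal -0.814 -0.562 -0.149
outer loop
vertex 2.407 -2.068 -0.273
vertex 2.665 -2.417 -0.366
vertex 2.536 -2.542 0.812
endloop
endfacet
facet normal 0.373 0.484 -0.791
outer loop
vertex 2.665 -2.417 -0.366
vertex 2.924 -2.038 -0.012
vertex 3.074 -2.544 -0.251
endloop
endfacet
facet normal -0.260 -0.957 -0.130
outer loop
vertex 2.665 -2.417 -0.366
vertex 3.074 -2.544 -0.251
vertex 2.536 -2.542 0.812
endloop
endfacet
facet normal 0.373 0.484 -0.791
outer loop
vertex 3.074 -2.544 -0.251
vertex 2.924 -2.038 -0.012
vertex 3.395 -2.375 0.004
endloop
endfacet
facet normal 0.345 -0.922 0.176
outer loop
vertex 3.074 -2.544 -0.251
vertex 3.395 -2.375 0.004
vertex 2.536 -2.542 0.812
endloop
endfacet

endsolid
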